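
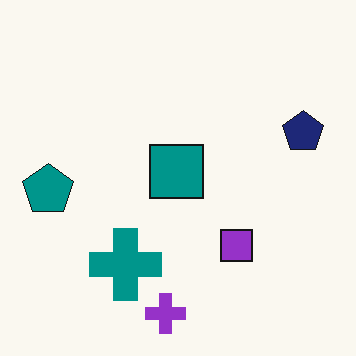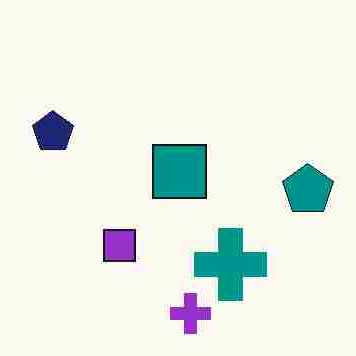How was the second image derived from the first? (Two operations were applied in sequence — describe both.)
The transformation is: degraded with heavy JPEG compression, then flipped horizontally (left ↔ right).

Blocky 8×8 compression artifacts appear around shape edges and the flat background shows ringing — characteristic JPEG degradation. The teal pentagon is in the left of the first image and the right of the second — shapes on opposite sides of the vertical midline have swapped in a mirror flip.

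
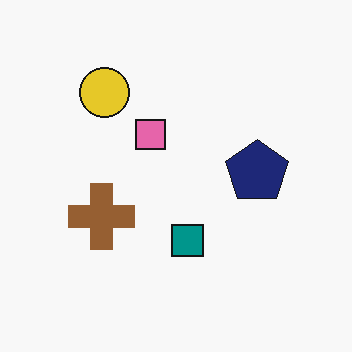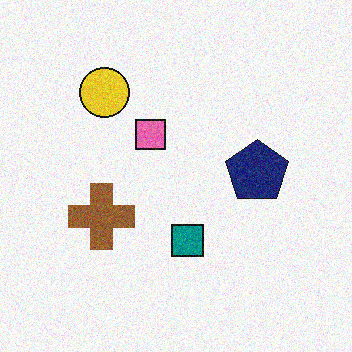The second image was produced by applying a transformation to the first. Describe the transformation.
The image was degraded with moderate additive noise.

Random speckle covers the whole image, including the flat background.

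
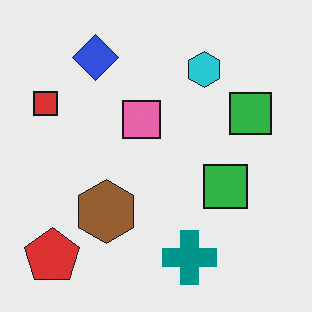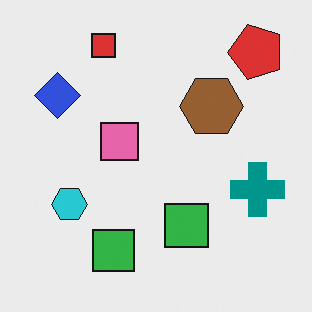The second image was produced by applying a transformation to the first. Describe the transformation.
The image was transposed (reflected across the top-left ↔ bottom-right diagonal).

Shapes have swapped their row and column positions — what was in the top-right is now in the bottom-left — a diagonal reflection.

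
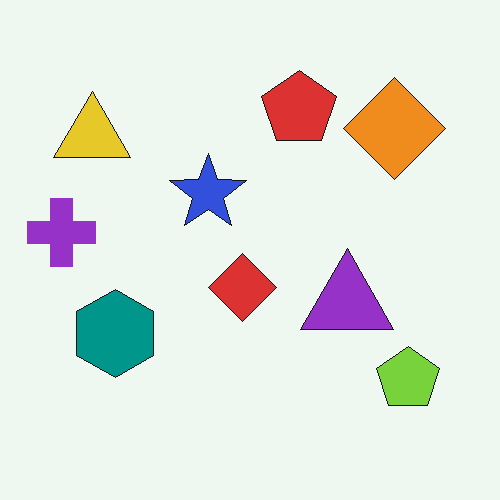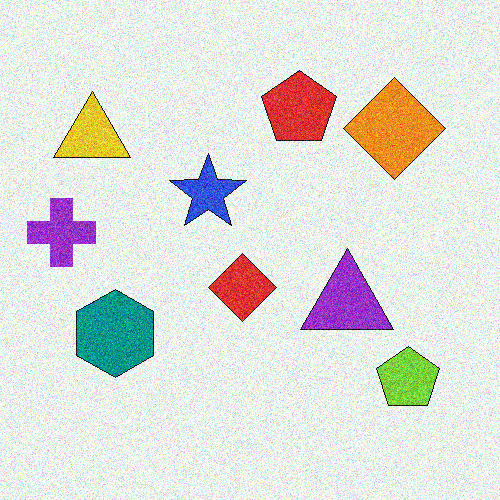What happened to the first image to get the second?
This is the original image degraded with moderate additive noise.

Random speckle covers the whole image, including the flat background.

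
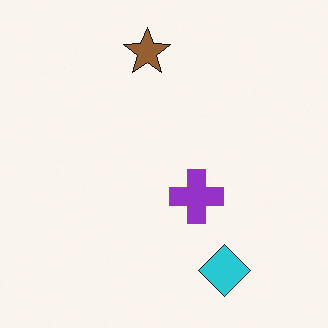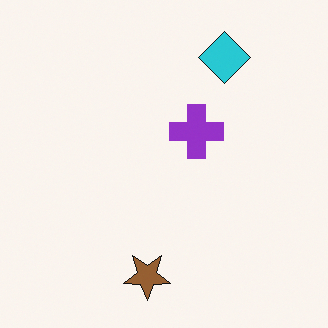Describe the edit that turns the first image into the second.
The second image is the first flipped vertically (top ↔ bottom).

The brown star is in the top of the first image and the bottom of the second — shapes on opposite sides of the horizontal midline have swapped in a mirror flip.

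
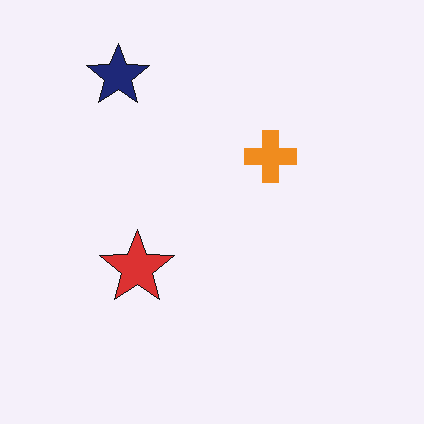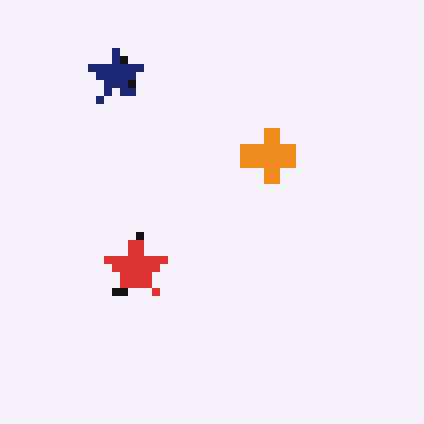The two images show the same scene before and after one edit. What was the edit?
The transformation is: pixelated into visible square blocks.

Shapes are reduced to large square blocks; fine edges and outlines are lost — a downscale-then-upscale (mosaic) effect.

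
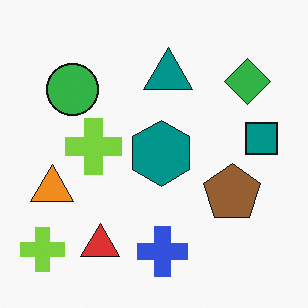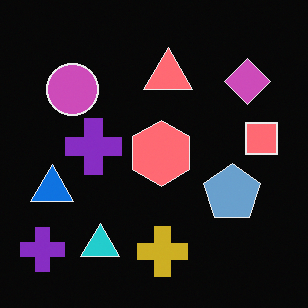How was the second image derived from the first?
The image was color-inverted (negative).

The light background has become dark and every shape's color is its complement — a photographic negative.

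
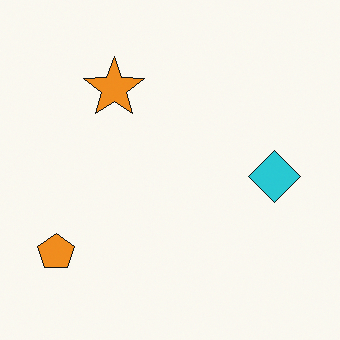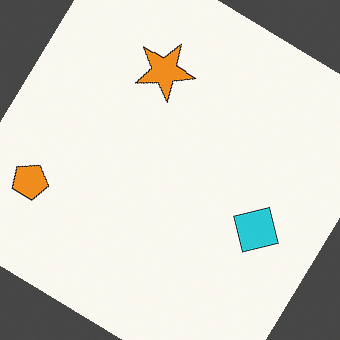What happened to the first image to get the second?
Rotated clockwise by a large amount — several tens of degrees.

Every shape is tilted by the same angle and the image corners show triangular fill wedges — a whole-image rotation by a non-right angle.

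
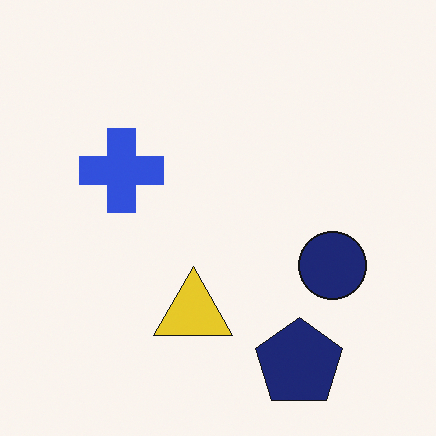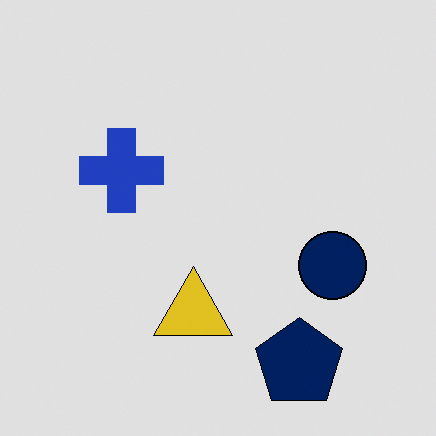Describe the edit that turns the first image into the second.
This is the original image posterized to a reduced palette.

Each flat color has snapped to a coarser quantized level — most visibly, the near-white background has dropped to a flat grey.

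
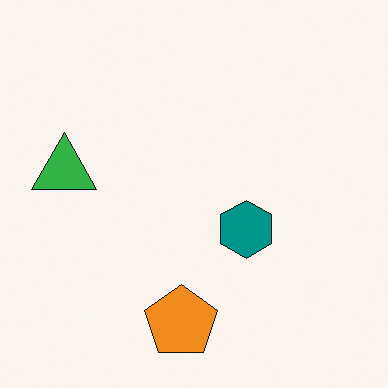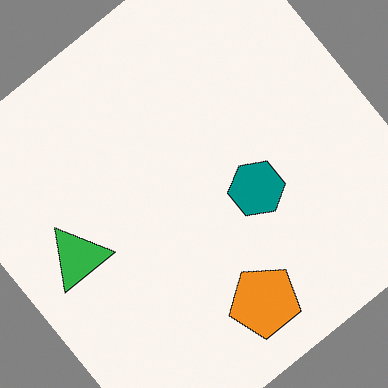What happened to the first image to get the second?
This is the original image rotated counter-clockwise by a large amount — several tens of degrees.

Every shape is tilted by the same angle and the image corners show triangular fill wedges — a whole-image rotation by a non-right angle.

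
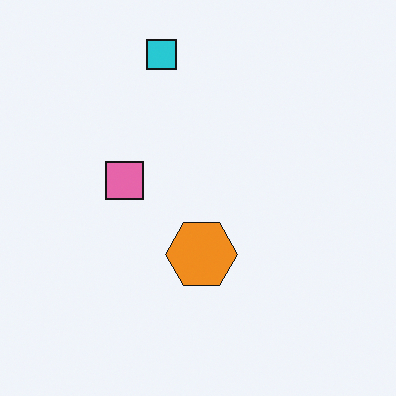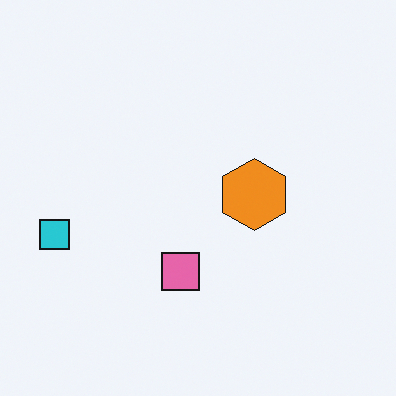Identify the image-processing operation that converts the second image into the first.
The first image is the second rotated 90° clockwise.

The cyan square sits in the left of the second image and the top of the first — consistent with a whole-image 90° clockwise rotation.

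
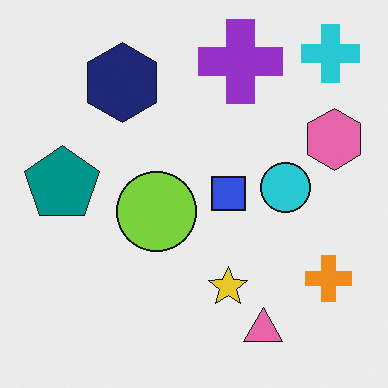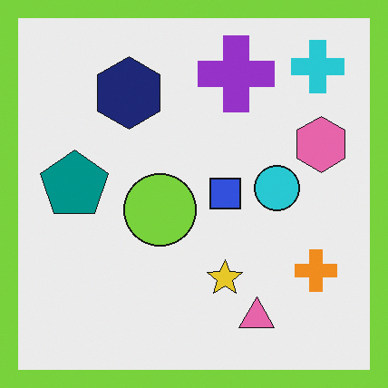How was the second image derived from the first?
This is the original image framed with a lime border.

A solid lime frame runs around the edge of the second image, with the content slightly shrunk inside it.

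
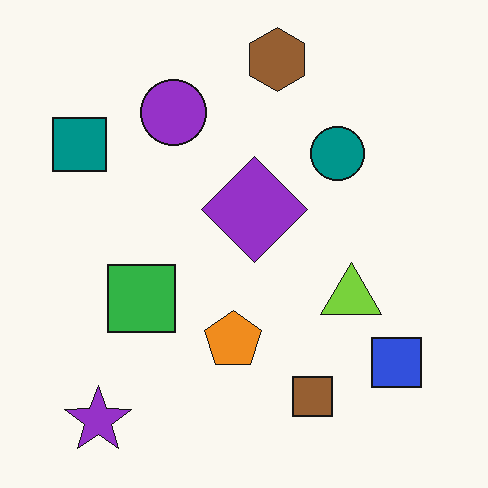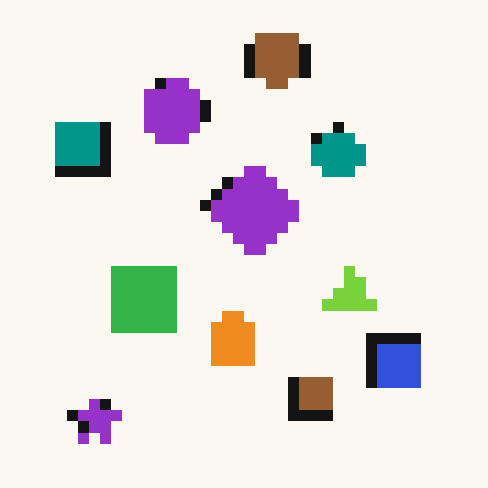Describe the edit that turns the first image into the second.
The transformation is: heavily pixelated into large blocks.

Shapes are reduced to large square blocks; fine edges and outlines are lost — a downscale-then-upscale (mosaic) effect.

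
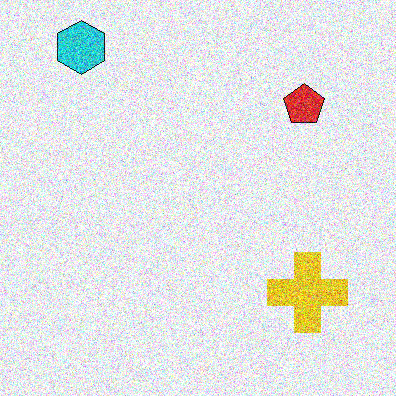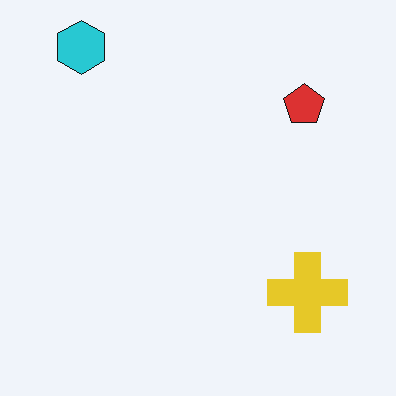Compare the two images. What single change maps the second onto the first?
It was degraded with heavy additive noise.

Random speckle covers the whole image, including the flat background.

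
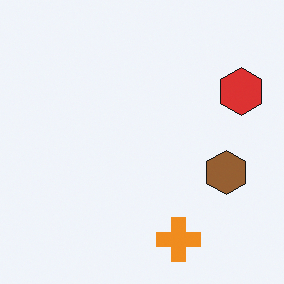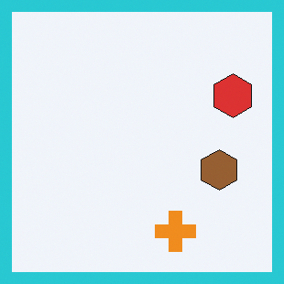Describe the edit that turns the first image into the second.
Framed with a cyan border.

A solid cyan frame runs around the edge of the second image, with the content slightly shrunk inside it.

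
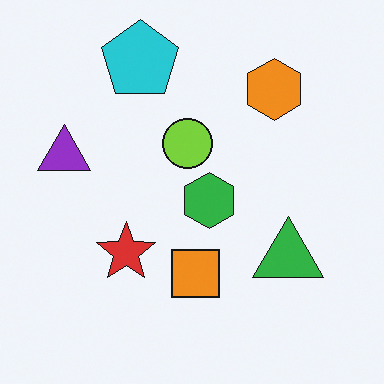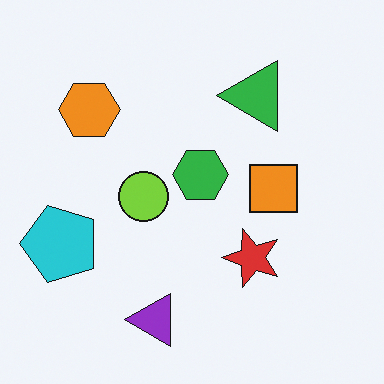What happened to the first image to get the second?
The transformation is: rotated 90° counter-clockwise.

The cyan pentagon sits in the top of the first image and the left of the second — consistent with a whole-image 90° counter-clockwise rotation.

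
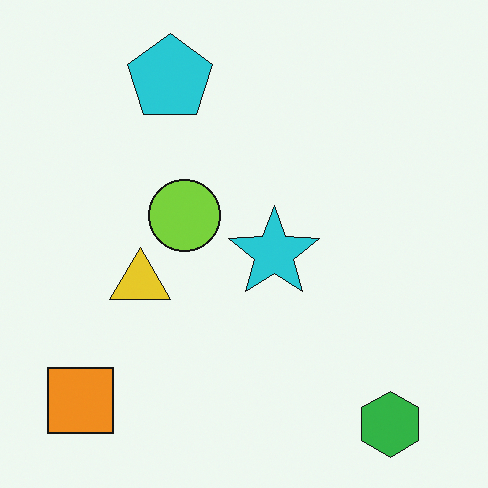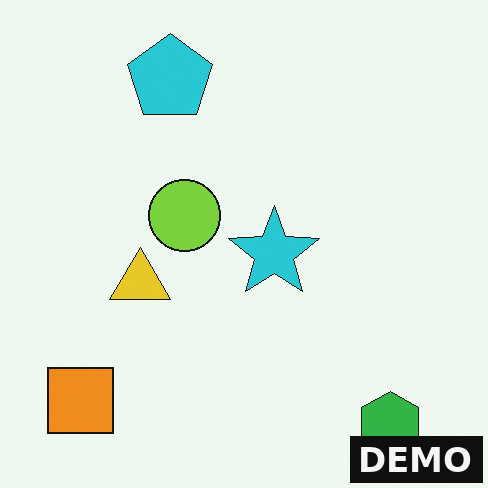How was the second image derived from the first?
The second image is the first watermarked with the text "DEMO" in the lower-right corner.

A dark label reading "DEMO" appears in the lower-right corner.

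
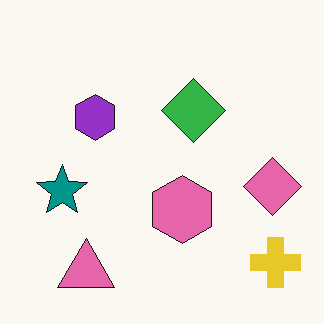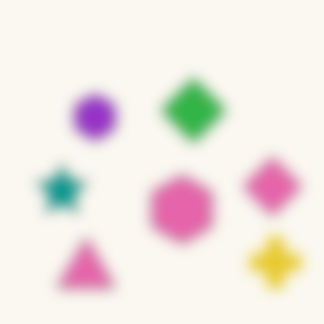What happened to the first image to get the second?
Strongly gaussian-blurred.

Shape edges and outlines are uniformly softened across the whole image.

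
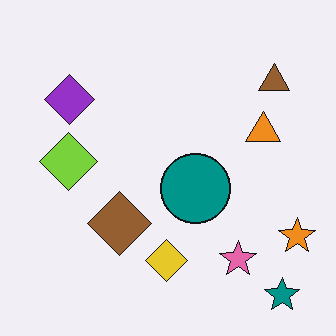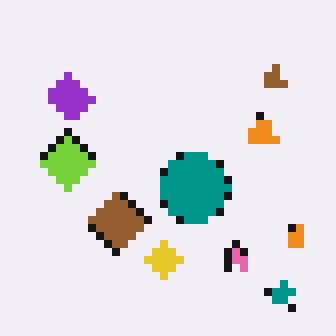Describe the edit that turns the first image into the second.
The transformation is: pixelated into visible square blocks.

Shapes are reduced to large square blocks; fine edges and outlines are lost — a downscale-then-upscale (mosaic) effect.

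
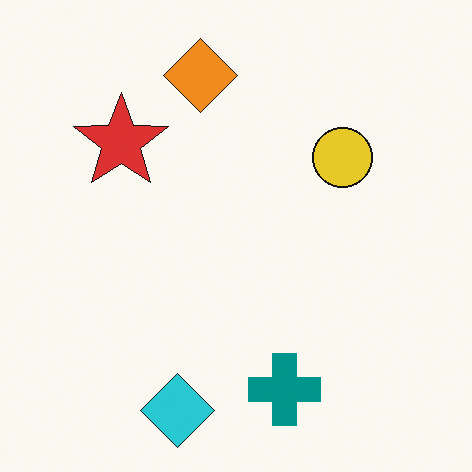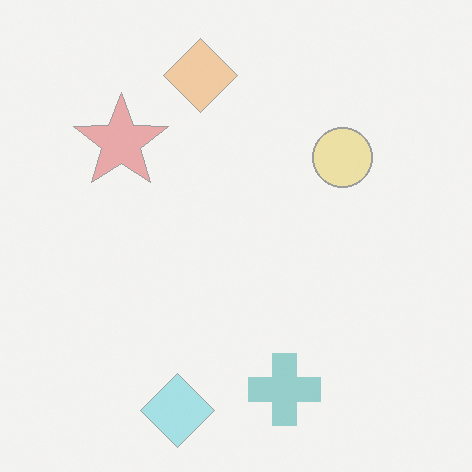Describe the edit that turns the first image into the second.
The second image is the first washed out (contrast reduced).

Tones are pushed toward mid-grey across the whole image — a global contrast change.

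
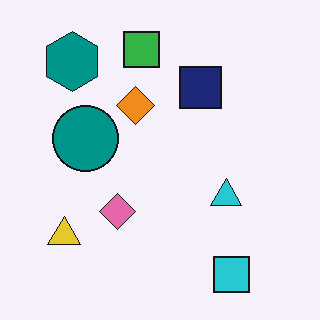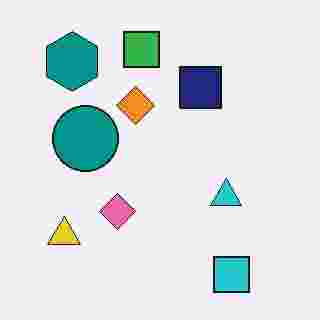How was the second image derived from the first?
It was heavily JPEG-compressed with obvious blocking artifacts.

Blocky 8×8 compression artifacts appear around shape edges and the flat background shows ringing — characteristic JPEG degradation.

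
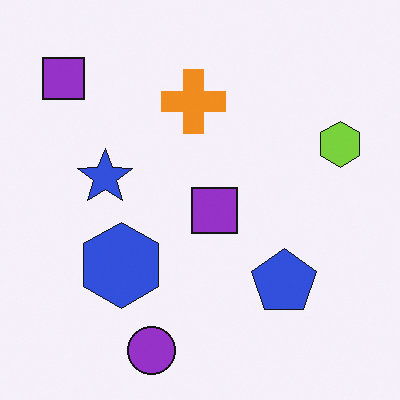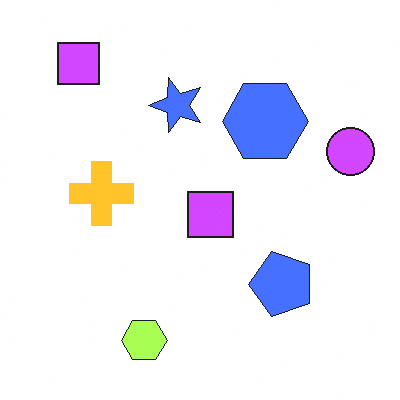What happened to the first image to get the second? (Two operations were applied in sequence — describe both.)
The transformation is: transposed (reflected across the top-left ↔ bottom-right diagonal), then brightened a lot.

Shapes have swapped their row and column positions — what was in the top-right is now in the bottom-left — a diagonal reflection. Every pixel — background and shapes alike — is uniformly brightened.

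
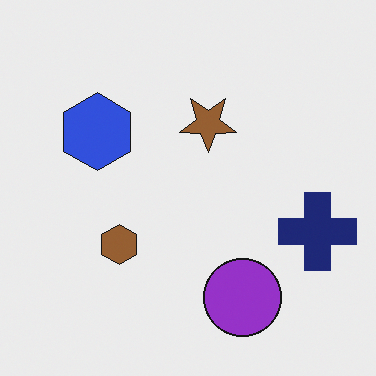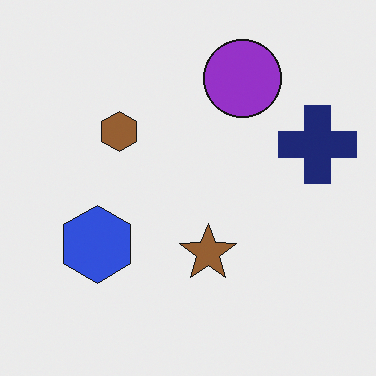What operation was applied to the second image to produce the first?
The transformation is: flipped vertically (top ↔ bottom).

The purple circle is in the top of the second image and the bottom of the first — shapes on opposite sides of the horizontal midline have swapped in a mirror flip.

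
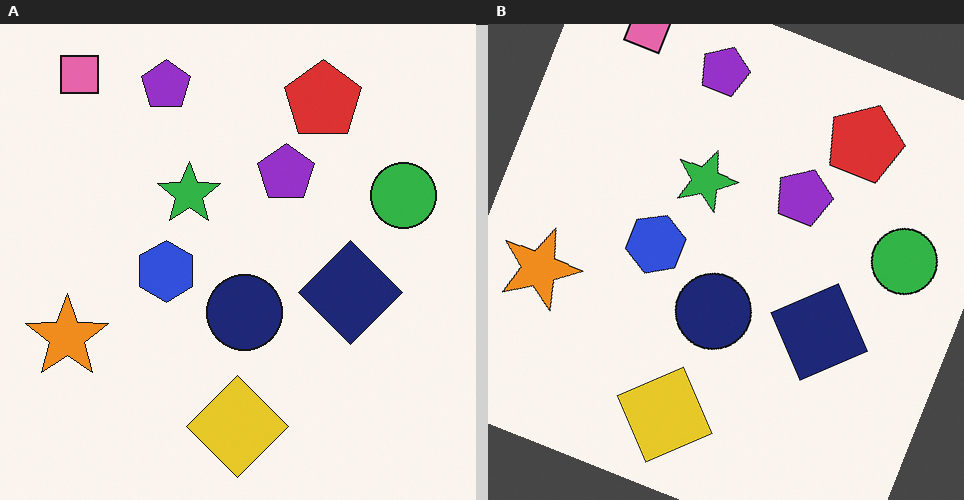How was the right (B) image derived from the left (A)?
Rotated clockwise by a clearly visible amount.

Every shape is tilted by the same angle and the image corners show triangular fill wedges — a whole-image rotation by a non-right angle.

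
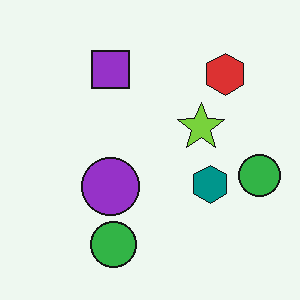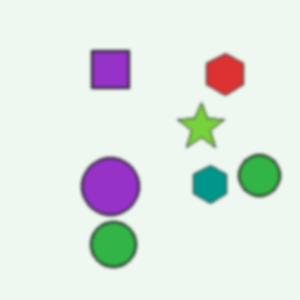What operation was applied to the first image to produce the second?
This is the original image lightly blurred.

Shape edges and outlines are uniformly softened across the whole image.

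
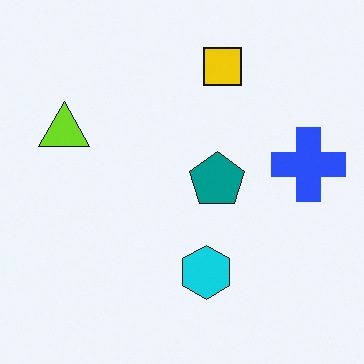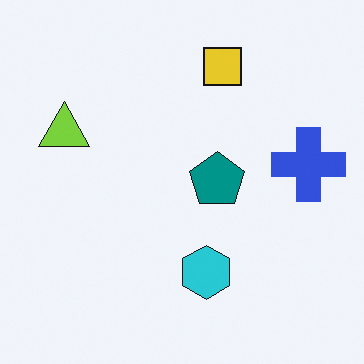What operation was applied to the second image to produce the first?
Slightly oversaturated.

All colors are more vivid — a global saturation change.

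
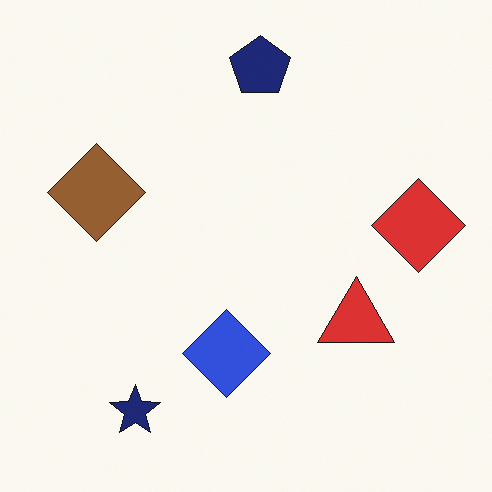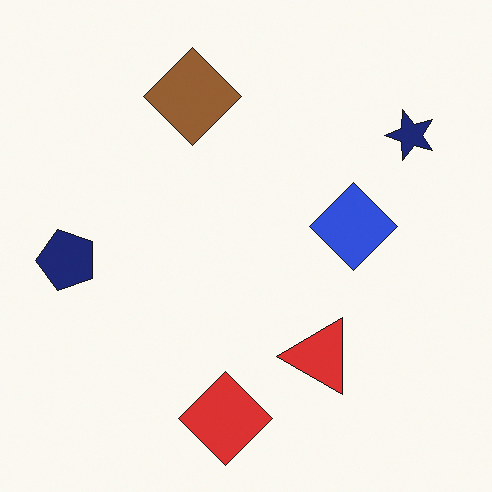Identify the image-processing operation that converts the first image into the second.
The image was transposed (reflected across the top-left ↔ bottom-right diagonal).

Shapes have swapped their row and column positions — what was in the top-right is now in the bottom-left — a diagonal reflection.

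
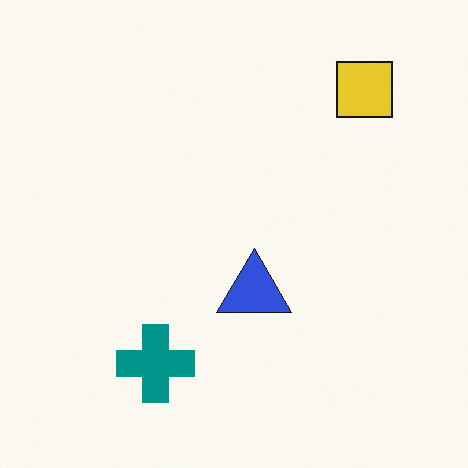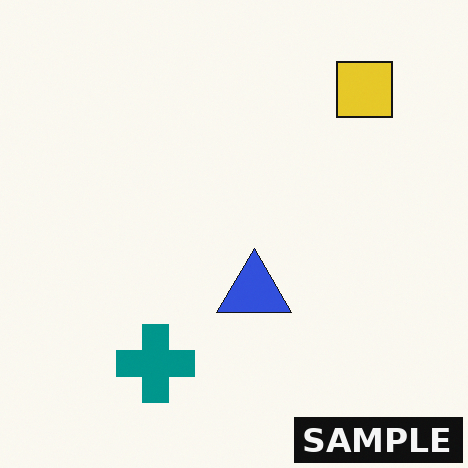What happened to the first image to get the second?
This is the original image watermarked with the text "SAMPLE" in the lower-right corner.

A dark label reading "SAMPLE" appears in the lower-right corner.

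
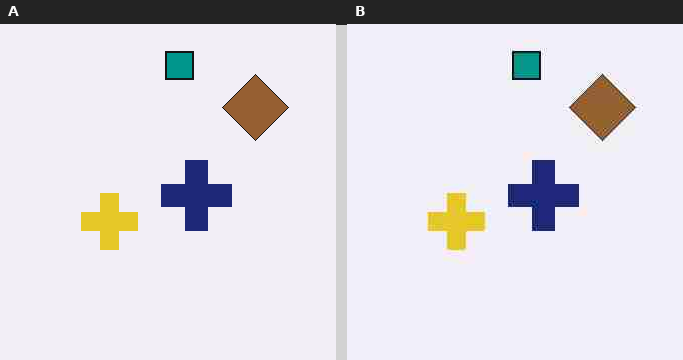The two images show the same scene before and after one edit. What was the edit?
The transformation is: heavily JPEG-compressed with obvious blocking artifacts.

Blocky 8×8 compression artifacts appear around shape edges and the flat background shows ringing — characteristic JPEG degradation.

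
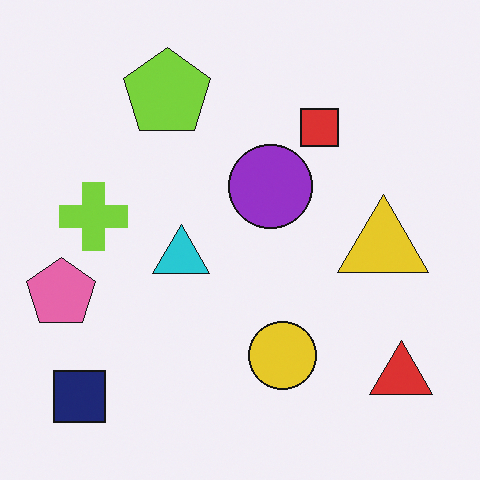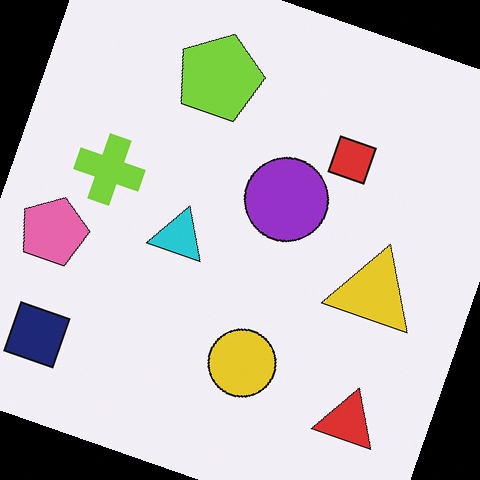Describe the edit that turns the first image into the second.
Rotated clockwise by a clearly visible amount.

Every shape is tilted by the same angle and the image corners show triangular fill wedges — a whole-image rotation by a non-right angle.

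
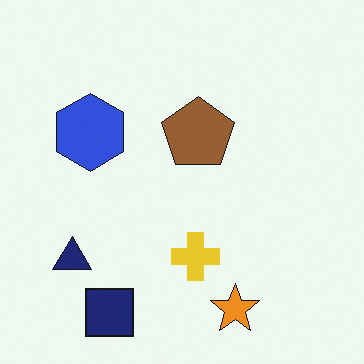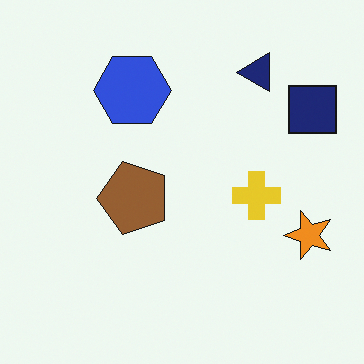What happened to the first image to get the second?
The image was transposed (reflected across the top-left ↔ bottom-right diagonal).

Shapes have swapped their row and column positions — what was in the top-right is now in the bottom-left — a diagonal reflection.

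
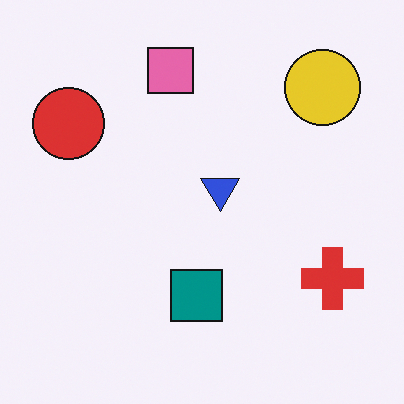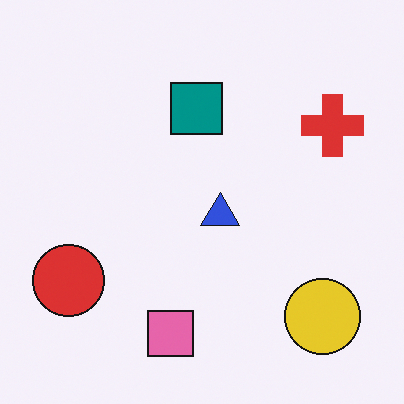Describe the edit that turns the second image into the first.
The transformation is: flipped vertically (top ↔ bottom).

The pink square is in the bottom of the second image and the top of the first — shapes on opposite sides of the horizontal midline have swapped in a mirror flip.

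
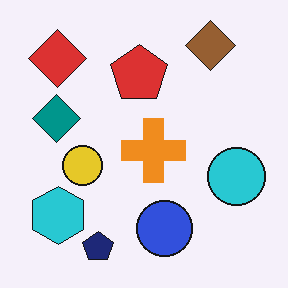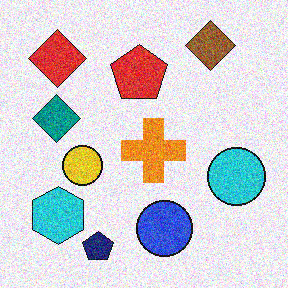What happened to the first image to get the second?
The second image is the first degraded with visible gaussian noise.

Random speckle covers the whole image, including the flat background.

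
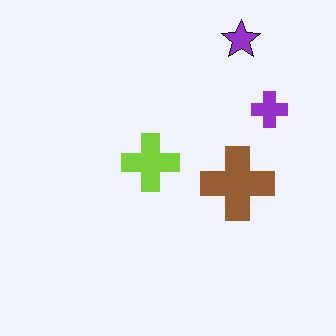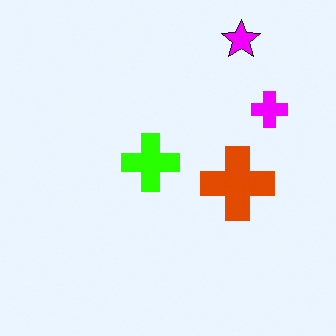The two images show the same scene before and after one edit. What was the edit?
Heavily oversaturated.

All colors are more vivid — a global saturation change.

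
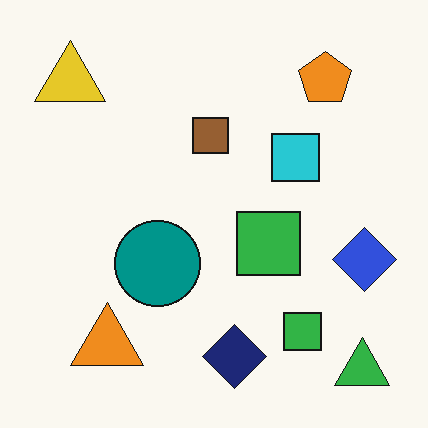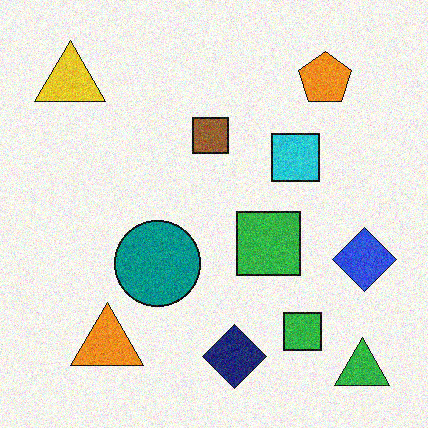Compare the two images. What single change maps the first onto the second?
The second image is the first degraded with visible gaussian noise.

Random speckle covers the whole image, including the flat background.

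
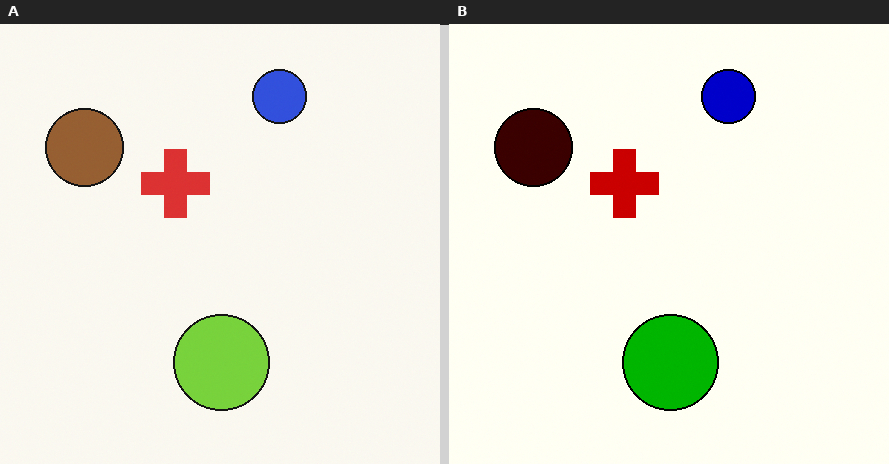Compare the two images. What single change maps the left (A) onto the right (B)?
The image was given much higher contrast.

Tones are pushed away from mid-grey across the whole image — a global contrast change.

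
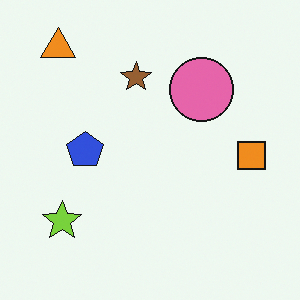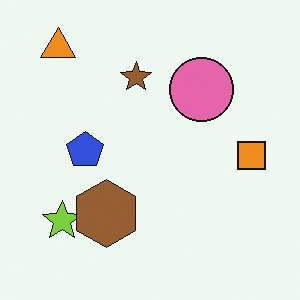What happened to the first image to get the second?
The second image is the first overlaid with an additional brown hexagon.

A brown hexagon appears in the second image that is absent from the first.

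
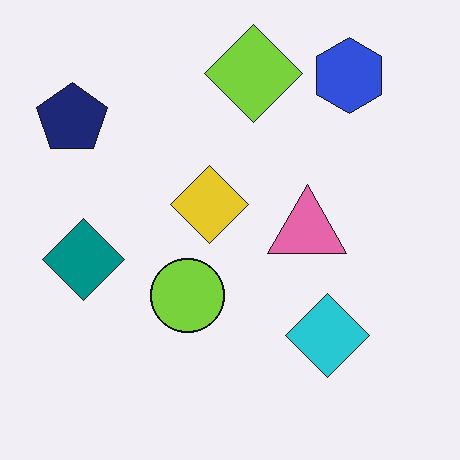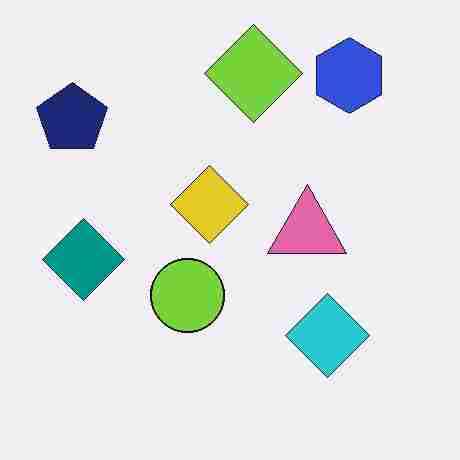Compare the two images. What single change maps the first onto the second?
The transformation is: heavily JPEG-compressed with obvious blocking artifacts.

Blocky 8×8 compression artifacts appear around shape edges and the flat background shows ringing — characteristic JPEG degradation.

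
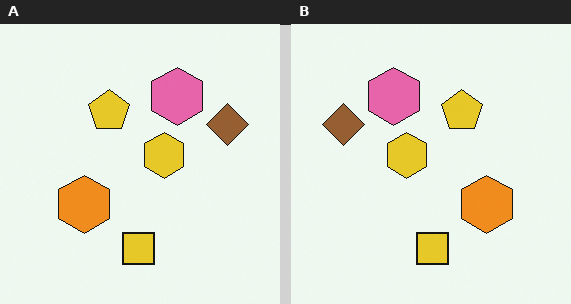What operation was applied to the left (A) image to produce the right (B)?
This is the original image flipped horizontally (left ↔ right).

The brown diamond is in the right of the left (A) image and the left of the right (B) — shapes on opposite sides of the vertical midline have swapped in a mirror flip.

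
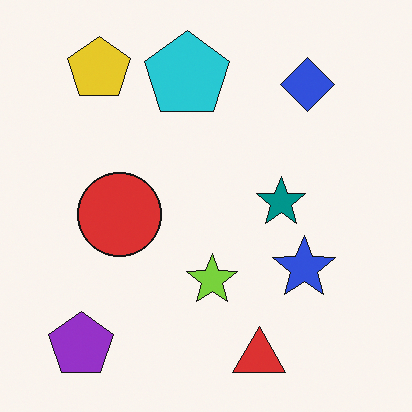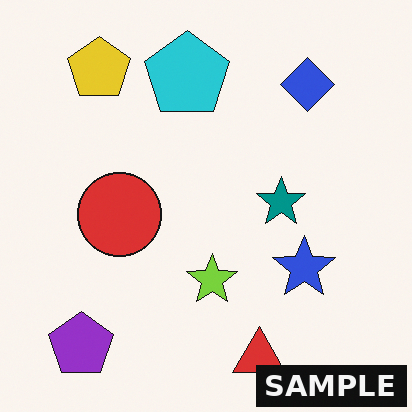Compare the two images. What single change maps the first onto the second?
The transformation is: watermarked with the text "SAMPLE" in the lower-right corner.

A dark label reading "SAMPLE" appears in the lower-right corner.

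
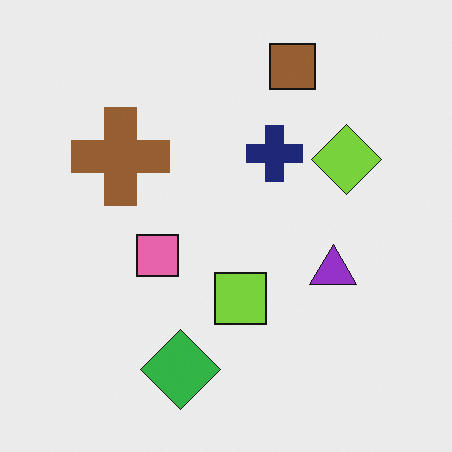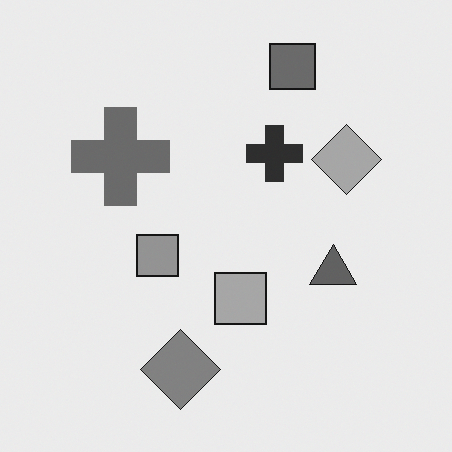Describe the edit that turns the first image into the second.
It was converted to grayscale.

All color is removed — every shape is now a shade of grey.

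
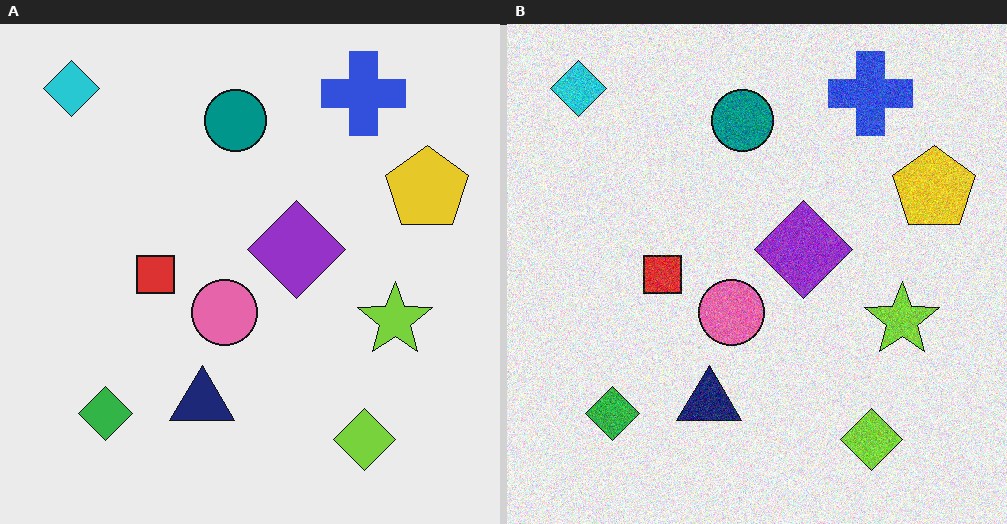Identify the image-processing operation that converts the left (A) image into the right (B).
Degraded with moderate additive noise.

Random speckle covers the whole image, including the flat background.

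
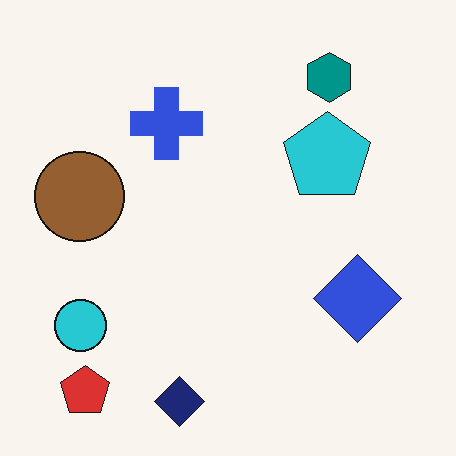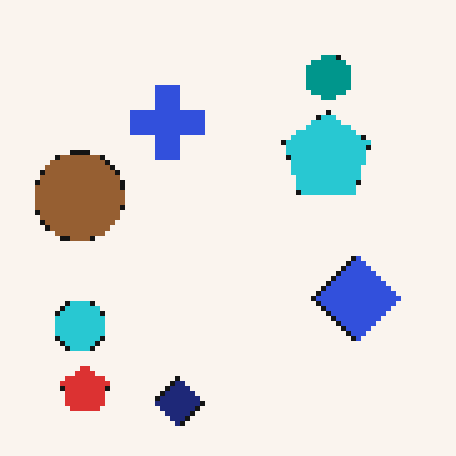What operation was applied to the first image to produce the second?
It was lightly pixelated (a mild mosaic effect).

Shapes are reduced to large square blocks; fine edges and outlines are lost — a downscale-then-upscale (mosaic) effect.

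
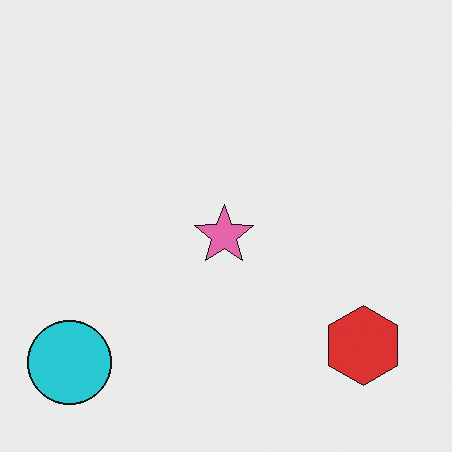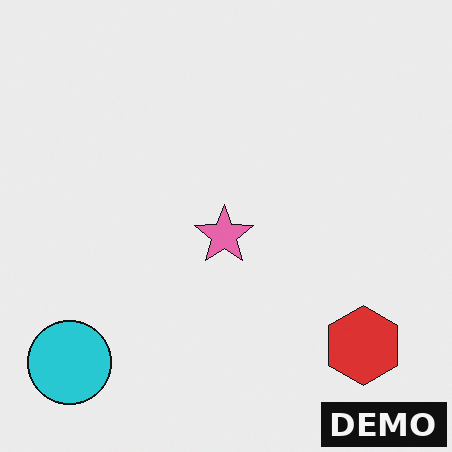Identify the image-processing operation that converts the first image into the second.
The second image is the first watermarked with the text "DEMO" in the lower-right corner.

A dark label reading "DEMO" appears in the lower-right corner.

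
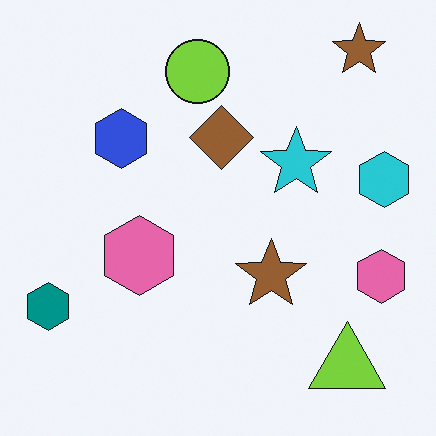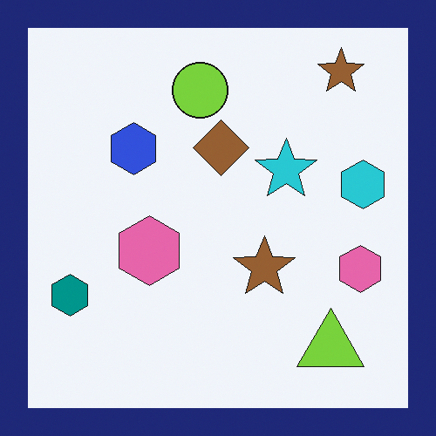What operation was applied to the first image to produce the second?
The image was framed with a navy border.

A solid navy frame runs around the edge of the second image, with the content slightly shrunk inside it.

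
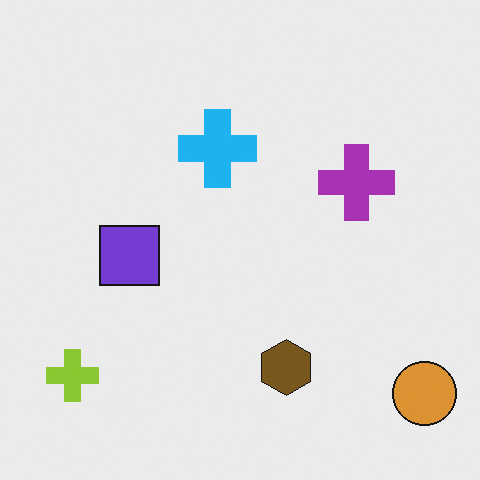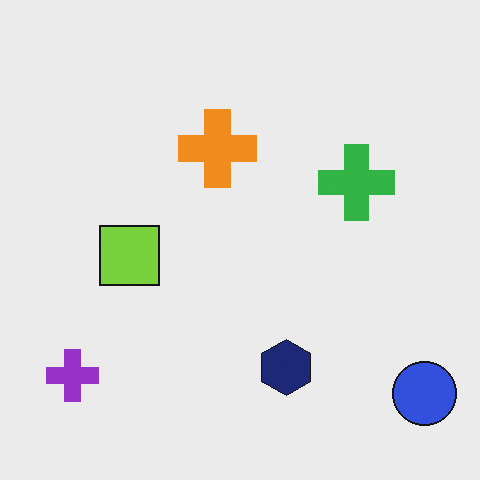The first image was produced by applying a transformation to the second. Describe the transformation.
Hue-shifted through roughly half the color wheel.

Every shape's color has rotated by the same amount around the hue wheel — a uniform hue shift.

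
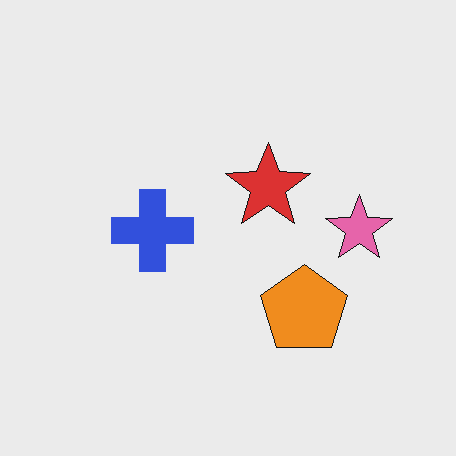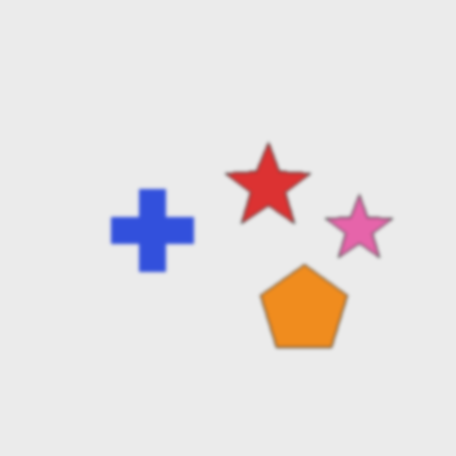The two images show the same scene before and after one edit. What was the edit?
The second image is the first given a subtle gaussian blur.

Shape edges and outlines are uniformly softened across the whole image.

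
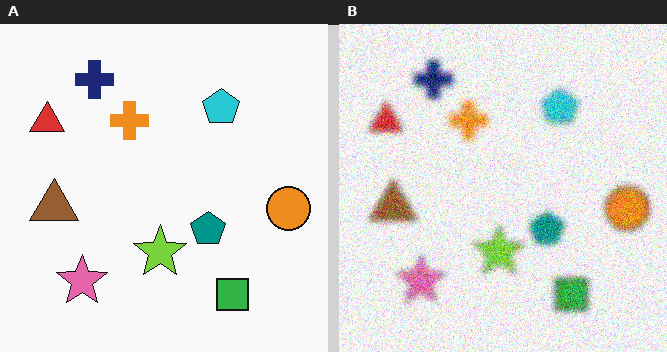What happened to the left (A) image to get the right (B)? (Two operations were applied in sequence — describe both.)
This is the original image moderately blurred, then degraded with heavy additive noise.

Shape edges and outlines are uniformly softened across the whole image. Random speckle covers the whole image, including the flat background.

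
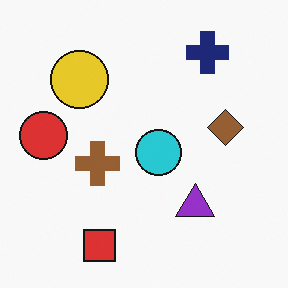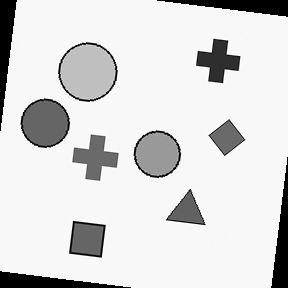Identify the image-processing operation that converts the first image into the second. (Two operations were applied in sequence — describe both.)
The transformation is: converted to grayscale, then rotated clockwise by a few degrees.

All color is removed — every shape is now a shade of grey. Every shape is tilted by the same angle and the image corners show triangular fill wedges — a whole-image rotation by a non-right angle.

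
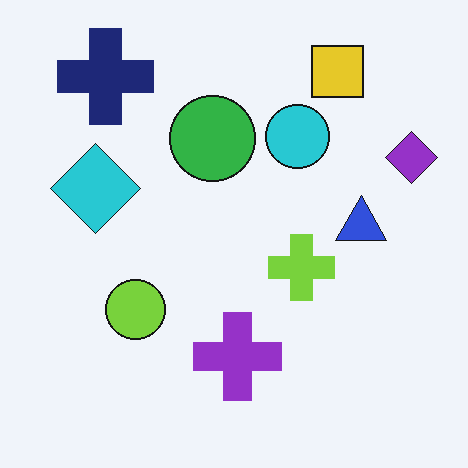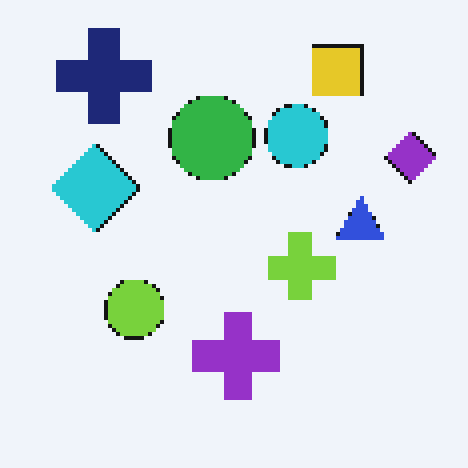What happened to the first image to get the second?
It was mildly pixelated.

Shapes are reduced to large square blocks; fine edges and outlines are lost — a downscale-then-upscale (mosaic) effect.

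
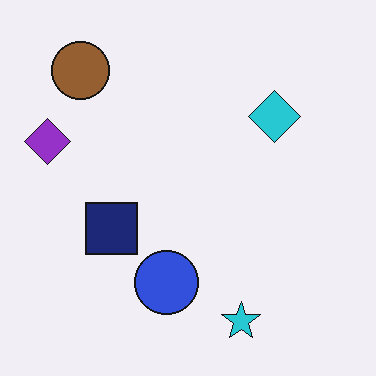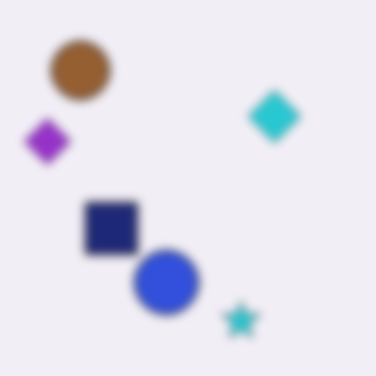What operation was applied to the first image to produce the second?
The transformation is: moderately blurred.

Shape edges and outlines are uniformly softened across the whole image.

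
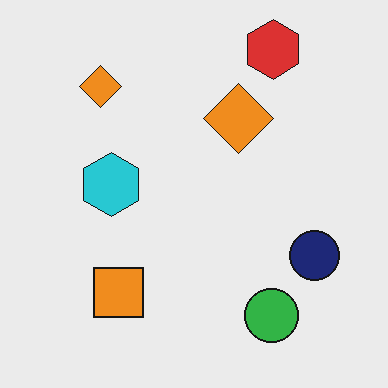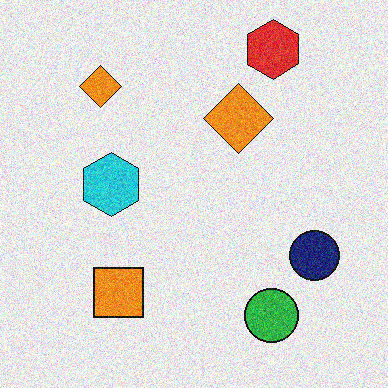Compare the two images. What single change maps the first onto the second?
It was degraded with moderate additive noise.

Random speckle covers the whole image, including the flat background.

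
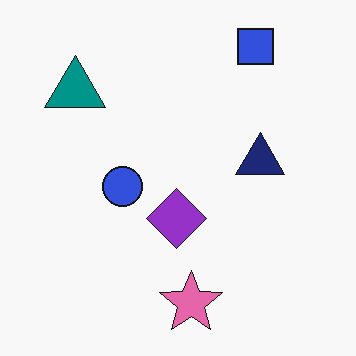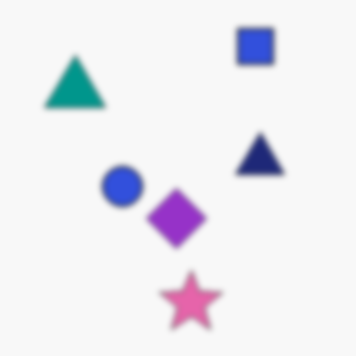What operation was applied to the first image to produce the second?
The image was noticeably gaussian-blurred.

Shape edges and outlines are uniformly softened across the whole image.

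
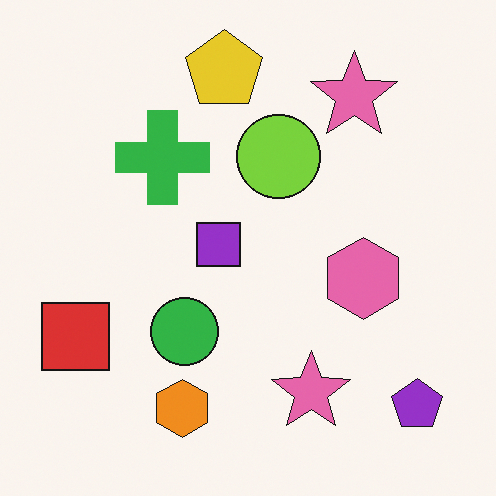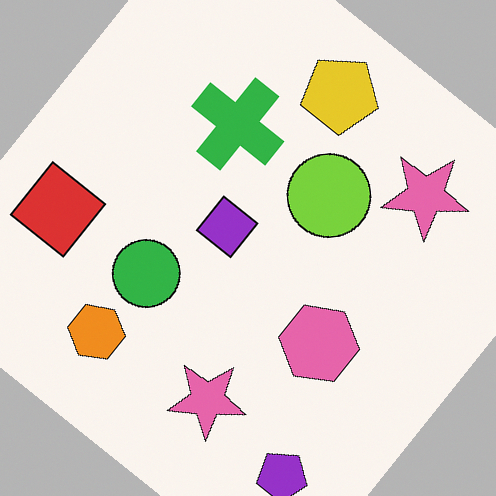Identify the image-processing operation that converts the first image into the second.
This is the original image rotated clockwise by a large amount — several tens of degrees.

Every shape is tilted by the same angle and the image corners show triangular fill wedges — a whole-image rotation by a non-right angle.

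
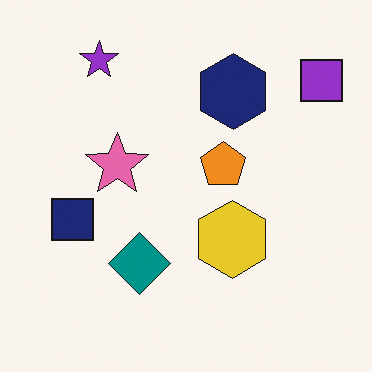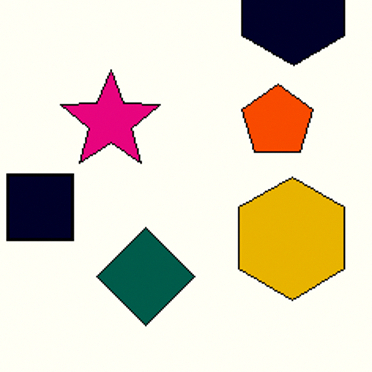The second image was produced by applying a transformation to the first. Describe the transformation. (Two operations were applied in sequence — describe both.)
It was given much higher contrast, then cropped to a modestly smaller region and rescaled.

Tones are pushed away from mid-grey across the whole image — a global contrast change. The visible shapes are larger and the field of view is narrower; shapes near the original edges may be partly or wholly outside the frame — a crop-and-rescale.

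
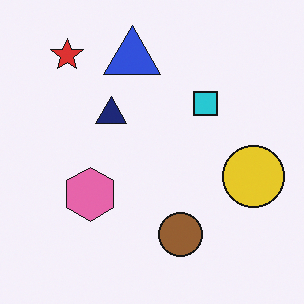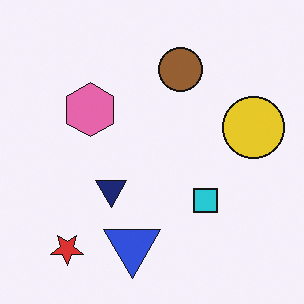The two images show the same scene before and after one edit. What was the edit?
The second image is the first flipped vertically (top ↔ bottom).

The red star is in the top-left of the first image and the bottom-left of the second — shapes on opposite sides of the horizontal midline have swapped in a mirror flip.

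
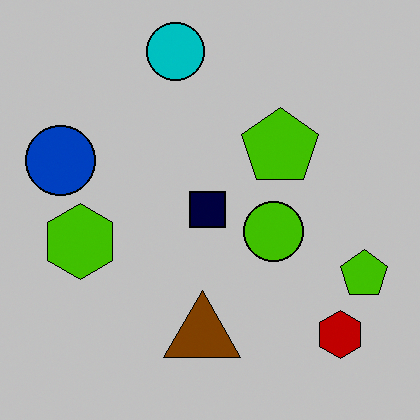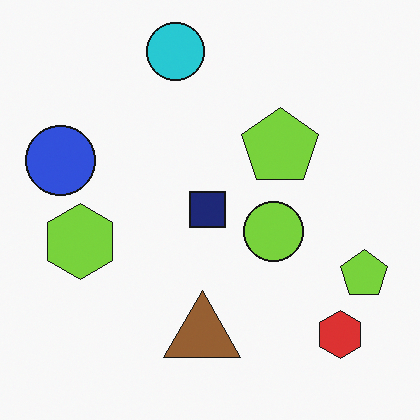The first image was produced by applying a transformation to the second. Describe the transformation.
The transformation is: aggressively posterized.

Each flat color has snapped to a coarser quantized level — most visibly, the near-white background has dropped to a flat grey.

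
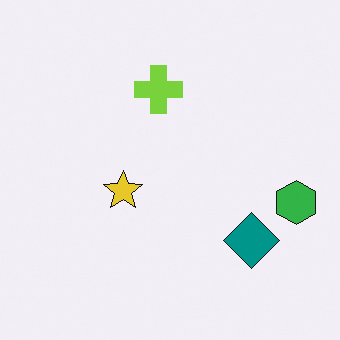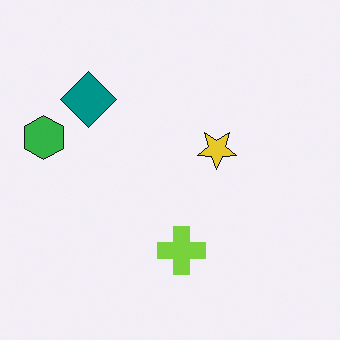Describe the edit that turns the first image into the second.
It was rotated 180°.

The green hexagon sits in the right of the first image and the left of the second — consistent with a whole-image 180° rotation.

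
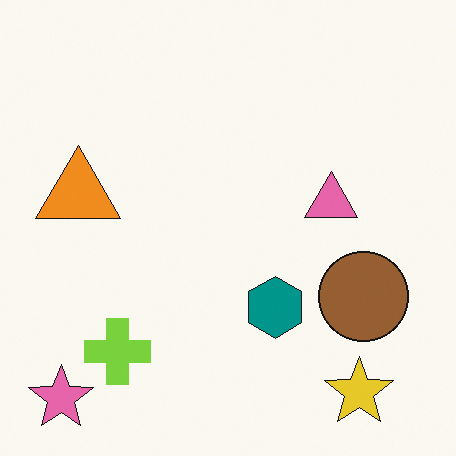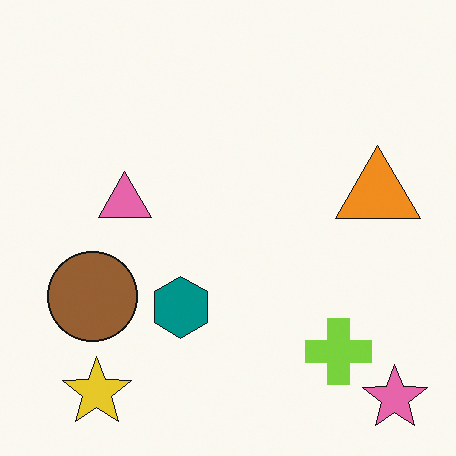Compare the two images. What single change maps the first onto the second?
Flipped horizontally (left ↔ right).

The pink star is in the bottom-left of the first image and the bottom-right of the second — shapes on opposite sides of the vertical midline have swapped in a mirror flip.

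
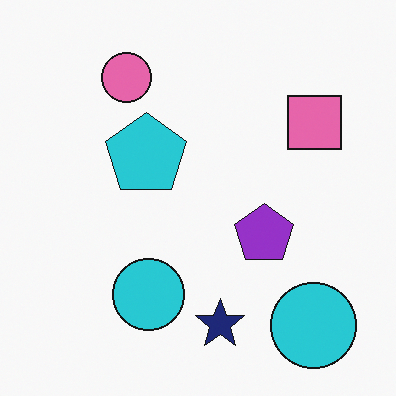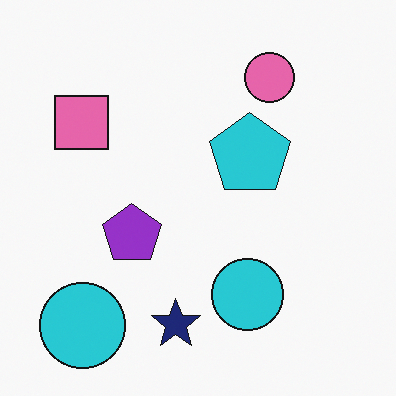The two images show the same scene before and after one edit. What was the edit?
The image was flipped horizontally (left ↔ right).

The pink square is in the top-right of the first image and the top-left of the second — shapes on opposite sides of the vertical midline have swapped in a mirror flip.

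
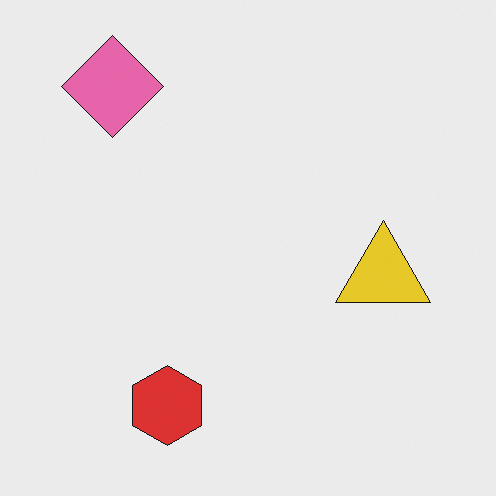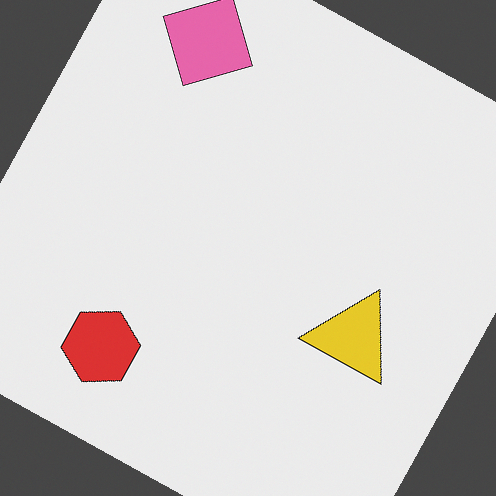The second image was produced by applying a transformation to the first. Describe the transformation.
This is the original image rotated clockwise by a moderate amount.

Every shape is tilted by the same angle and the image corners show triangular fill wedges — a whole-image rotation by a non-right angle.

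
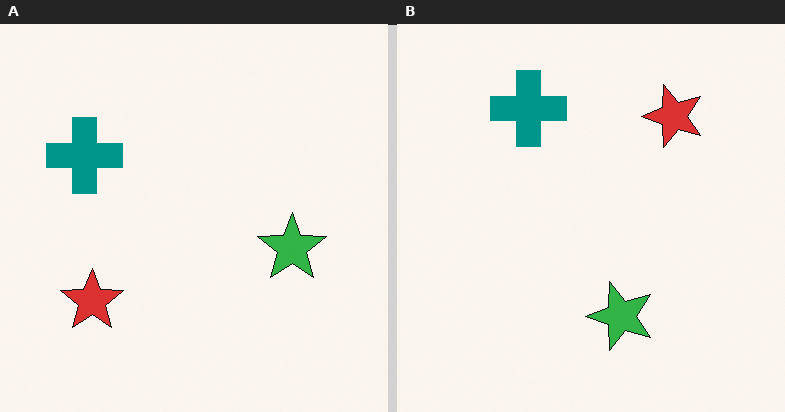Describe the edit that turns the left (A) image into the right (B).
The transformation is: transposed (reflected across the top-left ↔ bottom-right diagonal).

Shapes have swapped their row and column positions — what was in the top-right is now in the bottom-left — a diagonal reflection.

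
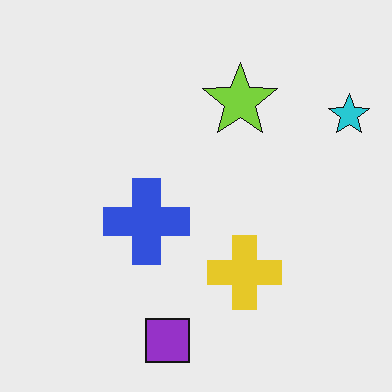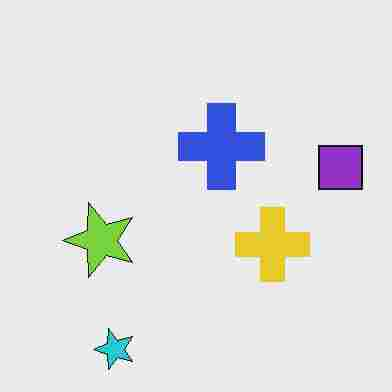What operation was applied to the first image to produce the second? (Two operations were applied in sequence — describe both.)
It was transposed (reflected across the top-left ↔ bottom-right diagonal), then degraded with heavy JPEG compression.

Shapes have swapped their row and column positions — what was in the top-right is now in the bottom-left — a diagonal reflection. Blocky 8×8 compression artifacts appear around shape edges and the flat background shows ringing — characteristic JPEG degradation.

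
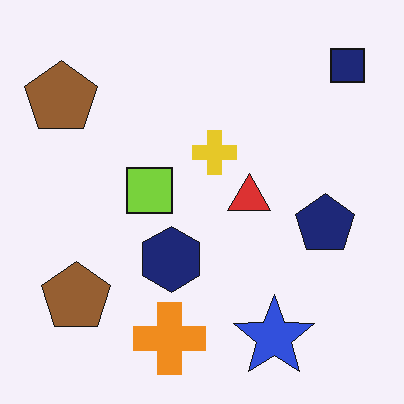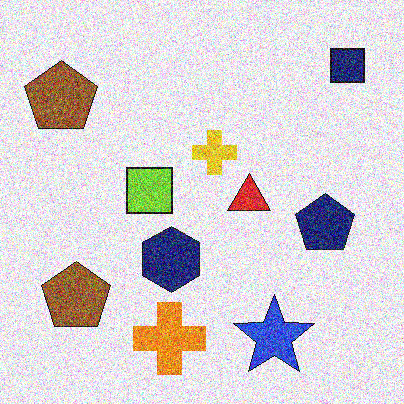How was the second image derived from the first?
The second image is the first degraded with a thick layer of grain.

Random speckle covers the whole image, including the flat background.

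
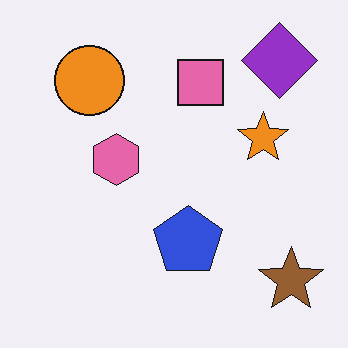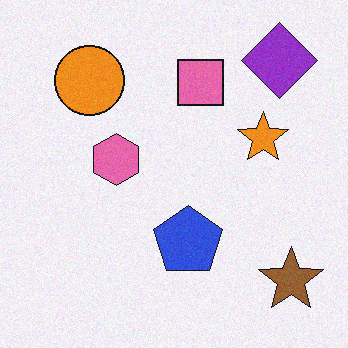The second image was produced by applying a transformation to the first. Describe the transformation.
This is the original image degraded with light additive noise.

Random speckle covers the whole image, including the flat background.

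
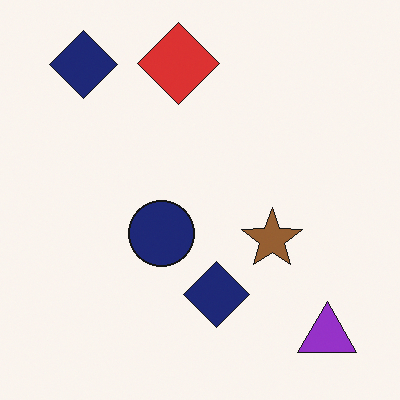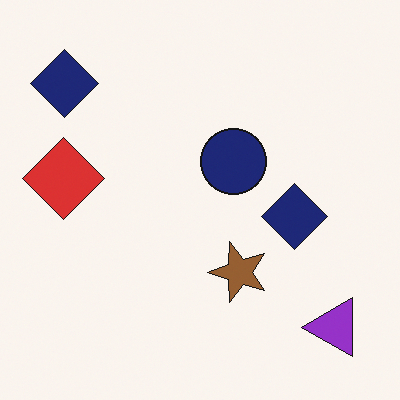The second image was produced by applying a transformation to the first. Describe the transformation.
The image was transposed (reflected across the top-left ↔ bottom-right diagonal).

Shapes have swapped their row and column positions — what was in the top-right is now in the bottom-left — a diagonal reflection.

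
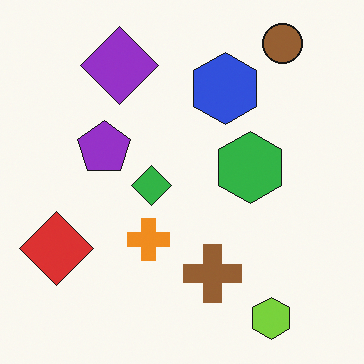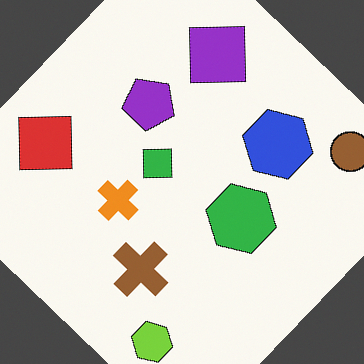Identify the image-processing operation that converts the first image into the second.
Rotated clockwise by a large amount — several tens of degrees.

Every shape is tilted by the same angle and the image corners show triangular fill wedges — a whole-image rotation by a non-right angle.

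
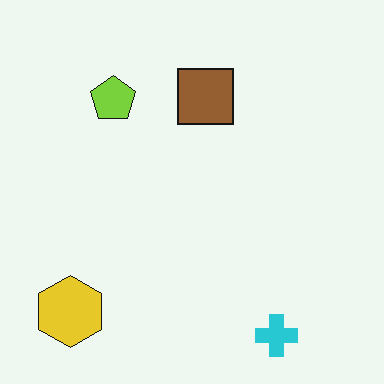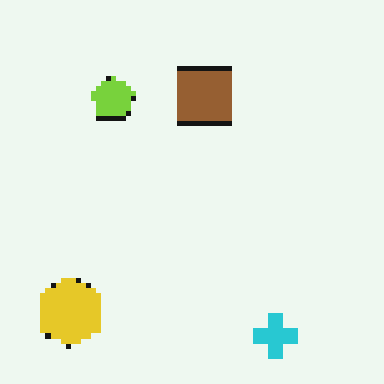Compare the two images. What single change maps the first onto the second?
Lightly pixelated (a mild mosaic effect).

Shapes are reduced to large square blocks; fine edges and outlines are lost — a downscale-then-upscale (mosaic) effect.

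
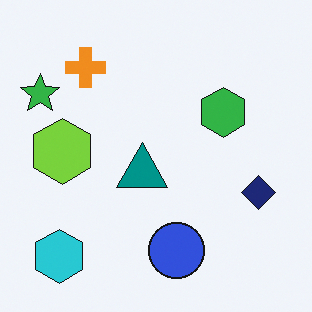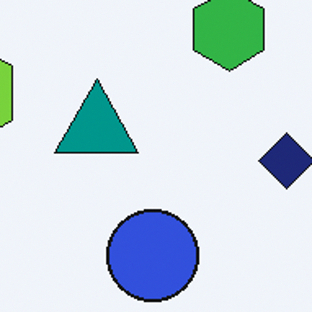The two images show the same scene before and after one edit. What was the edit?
The image was cropped to a noticeably smaller region and rescaled.

The visible shapes are larger and the field of view is narrower; shapes near the original edges may be partly or wholly outside the frame — a crop-and-rescale.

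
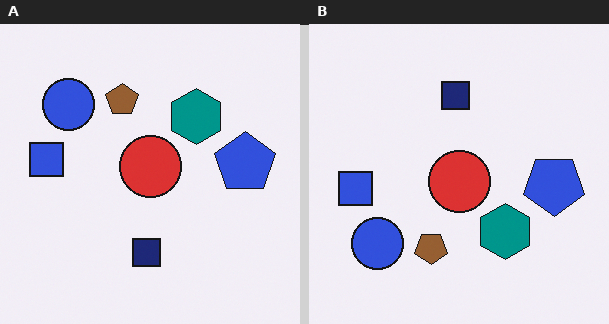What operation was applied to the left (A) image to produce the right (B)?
The right (B) image is the left (A) flipped vertically (top ↔ bottom).

The navy square is in the bottom of the left (A) image and the top of the right (B) — shapes on opposite sides of the horizontal midline have swapped in a mirror flip.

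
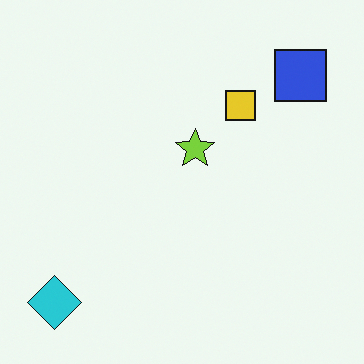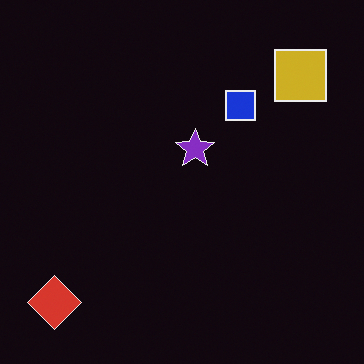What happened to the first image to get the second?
The image was color-inverted (negative).

The light background has become dark and every shape's color is its complement — a photographic negative.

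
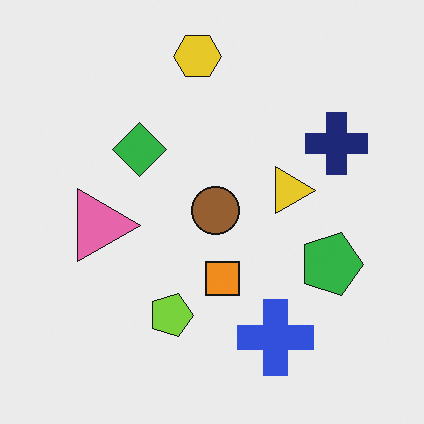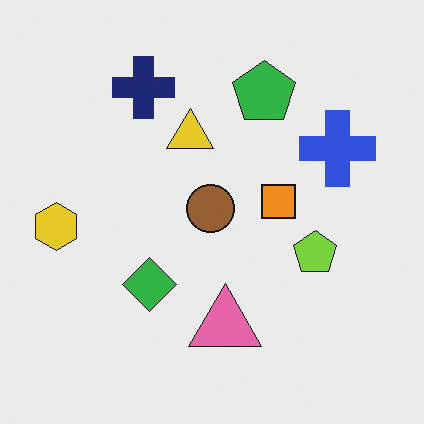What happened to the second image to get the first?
This is the original image rotated 90° clockwise.

The yellow hexagon sits in the left of the second image and the top of the first — consistent with a whole-image 90° clockwise rotation.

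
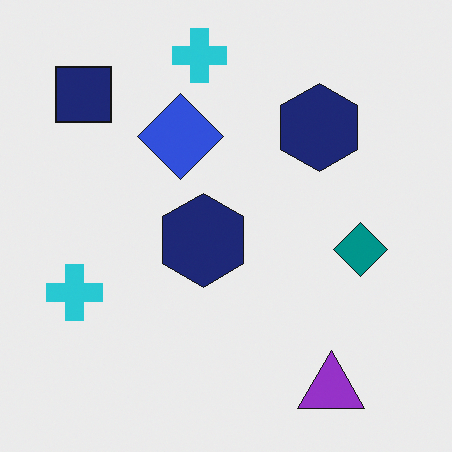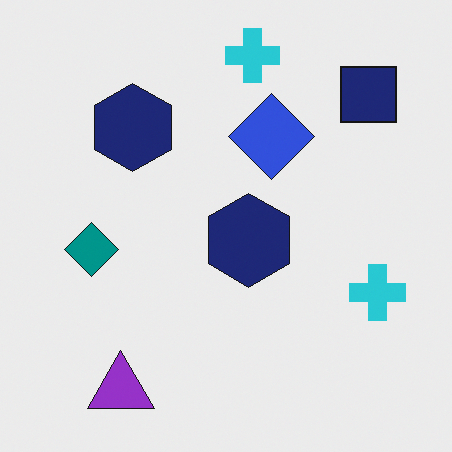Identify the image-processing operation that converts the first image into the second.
This is the original image flipped horizontally (left ↔ right).

The navy square is in the top-left of the first image and the top-right of the second — shapes on opposite sides of the vertical midline have swapped in a mirror flip.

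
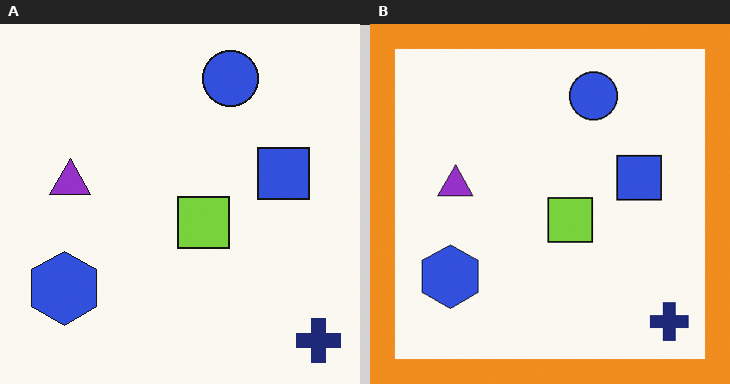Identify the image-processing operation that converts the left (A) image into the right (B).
The image was framed with a orange border.

A solid orange frame runs around the edge of the right (B) image, with the content slightly shrunk inside it.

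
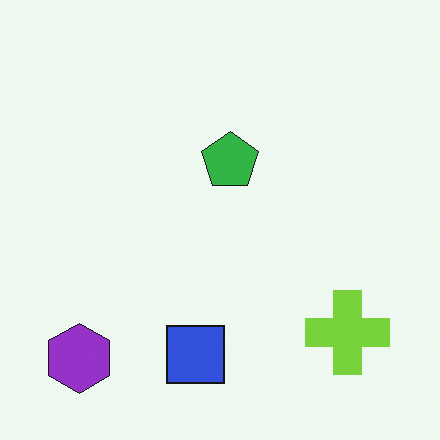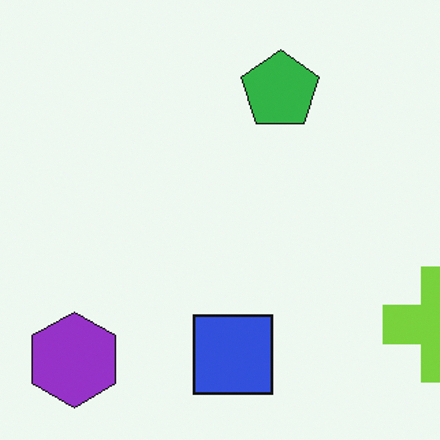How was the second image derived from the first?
The transformation is: cropped slightly and scaled back up.

The visible shapes are larger and the field of view is narrower; shapes near the original edges may be partly or wholly outside the frame — a crop-and-rescale.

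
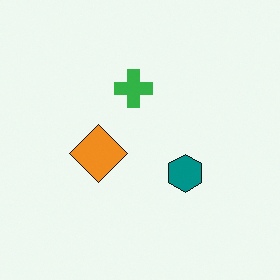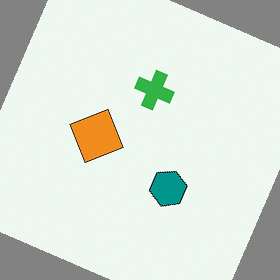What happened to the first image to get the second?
The second image is the first rotated clockwise by a clearly visible amount.

Every shape is tilted by the same angle and the image corners show triangular fill wedges — a whole-image rotation by a non-right angle.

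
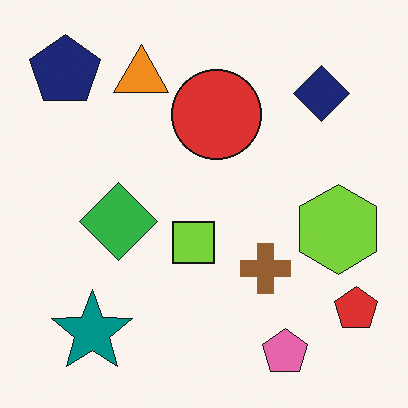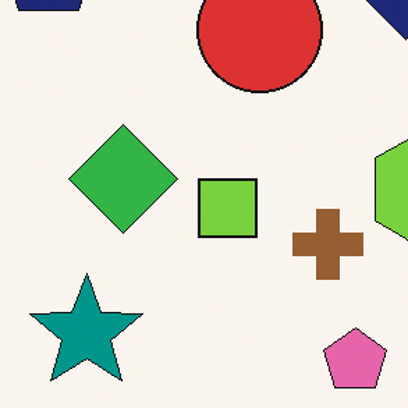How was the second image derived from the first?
Cropped to a modestly smaller region and rescaled.

The visible shapes are larger and the field of view is narrower; shapes near the original edges may be partly or wholly outside the frame — a crop-and-rescale.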